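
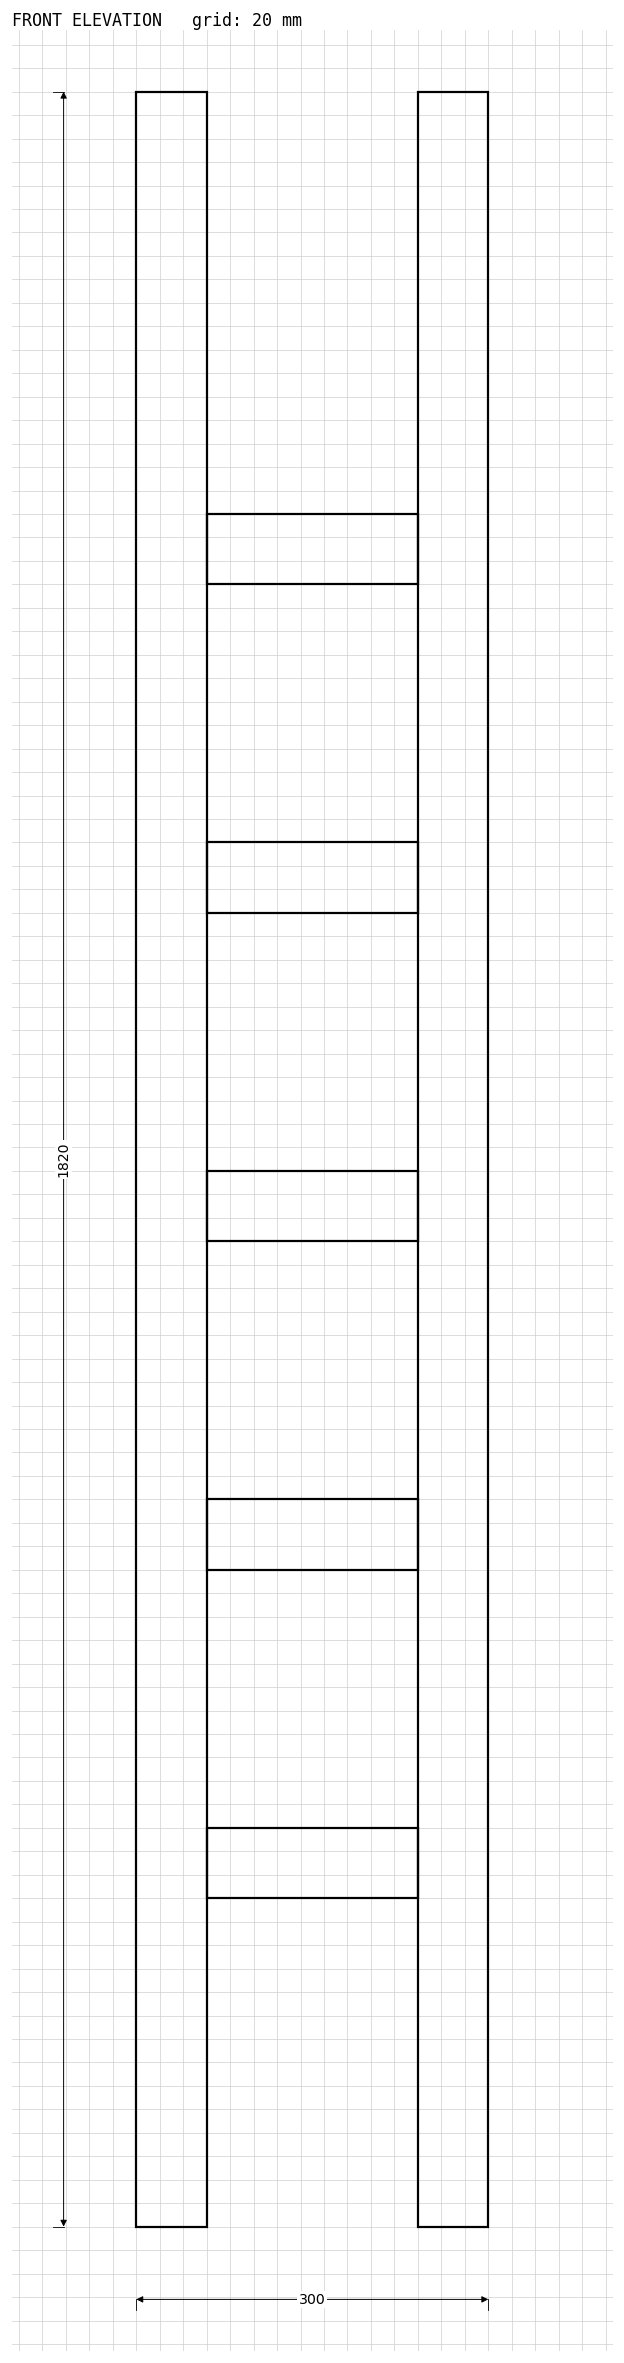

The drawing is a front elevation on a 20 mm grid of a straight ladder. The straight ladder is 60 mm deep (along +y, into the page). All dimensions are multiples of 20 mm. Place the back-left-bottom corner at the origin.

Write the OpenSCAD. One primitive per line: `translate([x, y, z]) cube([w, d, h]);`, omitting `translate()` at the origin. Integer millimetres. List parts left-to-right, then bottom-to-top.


cube([60, 60, 1820]);
translate([60, 0, 280]) cube([180, 60, 60]);
translate([60, 0, 560]) cube([180, 60, 60]);
translate([60, 0, 840]) cube([180, 60, 60]);
translate([60, 0, 1120]) cube([180, 60, 60]);
translate([60, 0, 1400]) cube([180, 60, 60]);
translate([240, 0, 0]) cube([60, 60, 1820]);


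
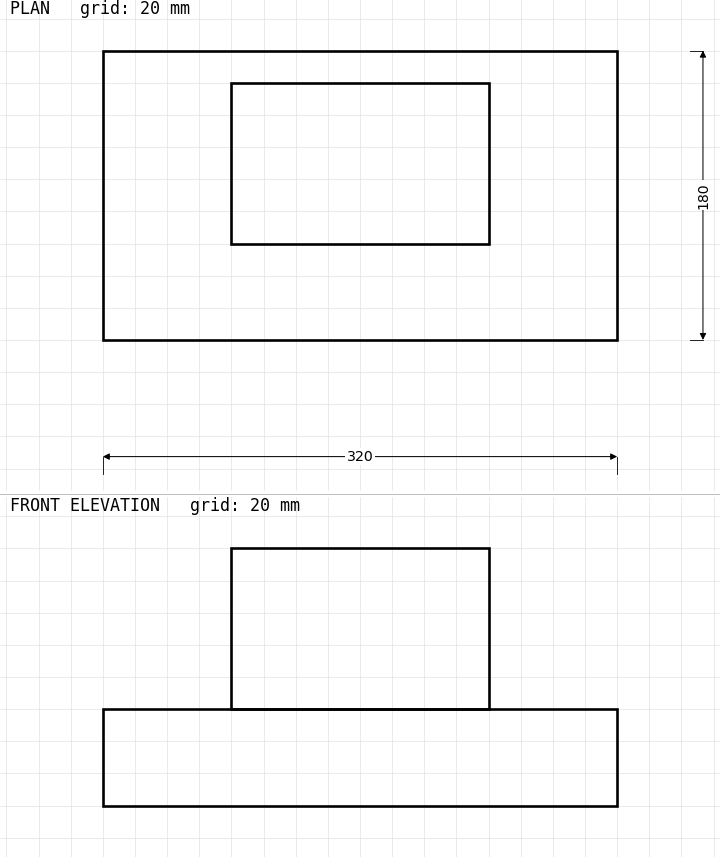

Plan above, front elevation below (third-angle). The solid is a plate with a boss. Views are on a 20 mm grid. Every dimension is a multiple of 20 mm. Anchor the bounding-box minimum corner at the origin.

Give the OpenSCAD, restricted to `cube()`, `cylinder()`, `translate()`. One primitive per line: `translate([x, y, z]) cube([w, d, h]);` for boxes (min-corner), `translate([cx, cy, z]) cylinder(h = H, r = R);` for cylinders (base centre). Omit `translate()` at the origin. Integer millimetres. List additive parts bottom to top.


cube([320, 180, 60]);
translate([80, 60, 60]) cube([160, 100, 100]);


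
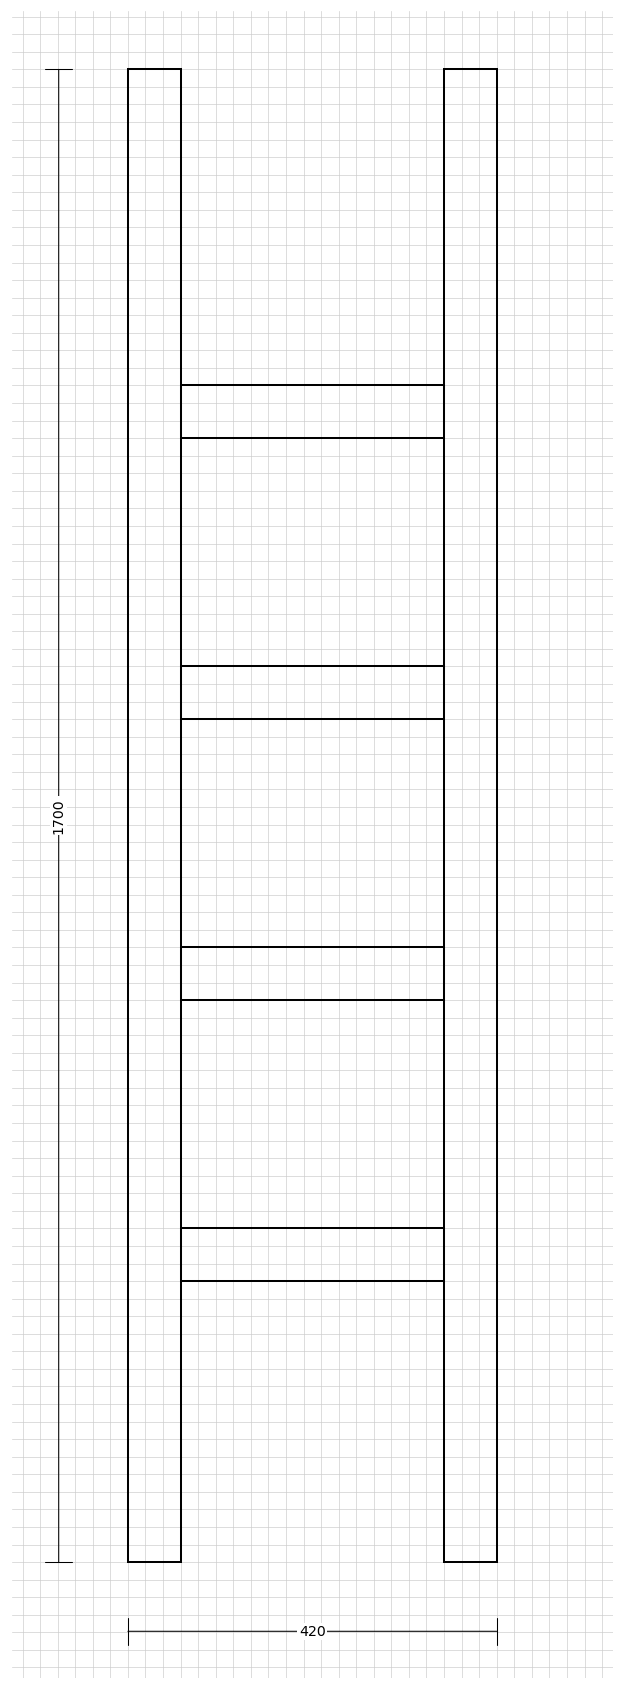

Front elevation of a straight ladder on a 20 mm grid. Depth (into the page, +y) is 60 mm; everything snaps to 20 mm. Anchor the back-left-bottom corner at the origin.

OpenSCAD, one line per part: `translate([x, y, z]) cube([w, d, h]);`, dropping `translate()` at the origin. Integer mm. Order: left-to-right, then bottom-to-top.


cube([60, 60, 1700]);
translate([60, 0, 320]) cube([300, 60, 60]);
translate([60, 0, 640]) cube([300, 60, 60]);
translate([60, 0, 960]) cube([300, 60, 60]);
translate([60, 0, 1280]) cube([300, 60, 60]);
translate([360, 0, 0]) cube([60, 60, 1700]);


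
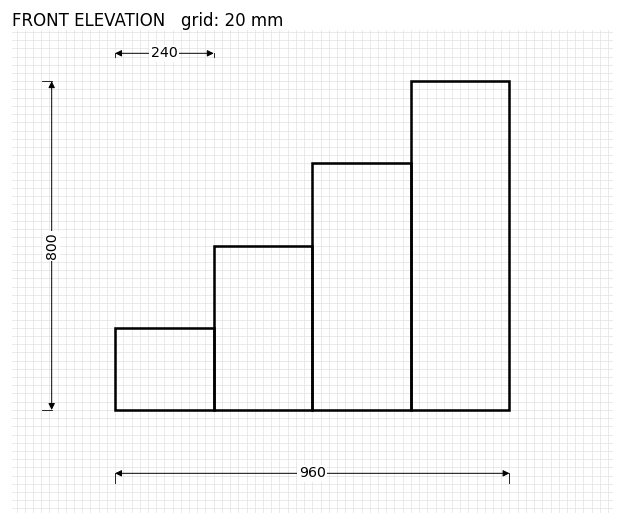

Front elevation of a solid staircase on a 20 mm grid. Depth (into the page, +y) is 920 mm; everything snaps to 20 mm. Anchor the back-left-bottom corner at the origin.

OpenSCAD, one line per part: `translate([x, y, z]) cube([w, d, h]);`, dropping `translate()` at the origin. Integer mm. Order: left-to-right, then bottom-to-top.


cube([240, 920, 200]);
translate([240, 0, 0]) cube([240, 920, 400]);
translate([480, 0, 0]) cube([240, 920, 600]);
translate([720, 0, 0]) cube([240, 920, 800]);


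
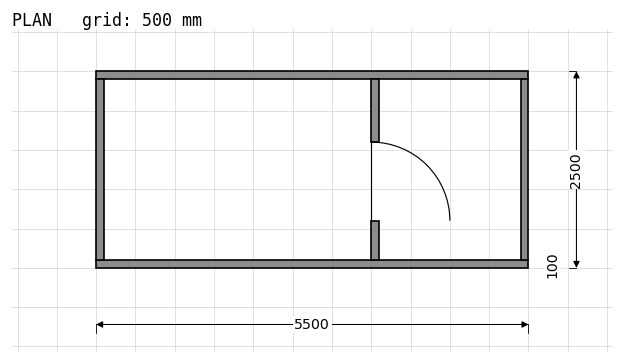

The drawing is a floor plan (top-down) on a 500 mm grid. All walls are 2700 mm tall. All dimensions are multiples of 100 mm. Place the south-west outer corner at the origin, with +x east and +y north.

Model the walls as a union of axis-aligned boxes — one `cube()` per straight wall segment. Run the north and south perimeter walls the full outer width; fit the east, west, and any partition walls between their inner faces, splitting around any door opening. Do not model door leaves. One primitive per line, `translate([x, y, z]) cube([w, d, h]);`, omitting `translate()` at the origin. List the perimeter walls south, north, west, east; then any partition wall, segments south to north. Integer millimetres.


cube([5500, 100, 2700]);
translate([0, 2400, 0]) cube([5500, 100, 2700]);
translate([0, 100, 0]) cube([100, 2300, 2700]);
translate([5400, 100, 0]) cube([100, 2300, 2700]);
translate([3500, 100, 0]) cube([100, 500, 2700]);
translate([3500, 1600, 0]) cube([100, 800, 2700]);


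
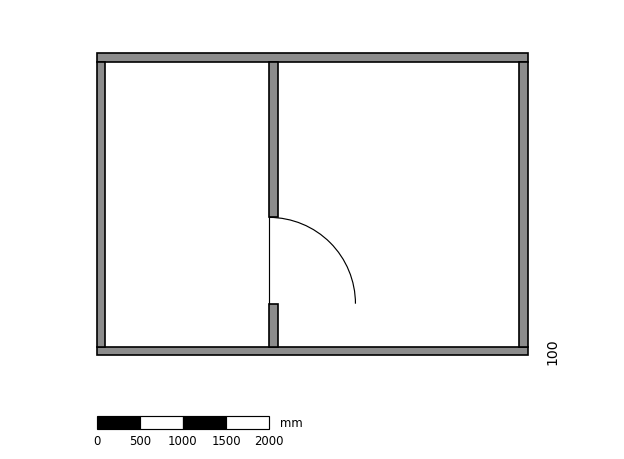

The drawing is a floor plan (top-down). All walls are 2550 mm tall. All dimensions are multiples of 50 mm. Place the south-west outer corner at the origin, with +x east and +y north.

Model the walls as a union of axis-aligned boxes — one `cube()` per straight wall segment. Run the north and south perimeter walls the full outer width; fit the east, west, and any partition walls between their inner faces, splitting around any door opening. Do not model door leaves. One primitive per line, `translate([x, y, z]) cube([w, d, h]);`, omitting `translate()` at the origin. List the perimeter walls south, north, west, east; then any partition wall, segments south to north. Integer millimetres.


cube([5000, 100, 2550]);
translate([0, 3400, 0]) cube([5000, 100, 2550]);
translate([0, 100, 0]) cube([100, 3300, 2550]);
translate([4900, 100, 0]) cube([100, 3300, 2550]);
translate([2000, 100, 0]) cube([100, 500, 2550]);
translate([2000, 1600, 0]) cube([100, 1800, 2550]);


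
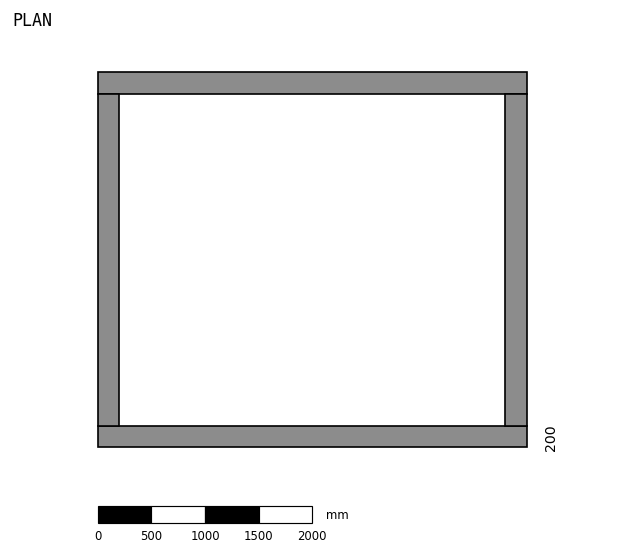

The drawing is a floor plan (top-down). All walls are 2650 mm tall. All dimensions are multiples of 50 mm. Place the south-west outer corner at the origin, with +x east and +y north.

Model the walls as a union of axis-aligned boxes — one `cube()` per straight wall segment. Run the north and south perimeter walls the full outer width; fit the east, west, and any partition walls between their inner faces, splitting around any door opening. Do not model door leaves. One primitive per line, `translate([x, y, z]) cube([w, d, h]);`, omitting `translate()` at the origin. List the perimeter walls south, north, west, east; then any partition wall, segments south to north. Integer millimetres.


cube([4000, 200, 2650]);
translate([0, 3300, 0]) cube([4000, 200, 2650]);
translate([0, 200, 0]) cube([200, 3100, 2650]);
translate([3800, 200, 0]) cube([200, 3100, 2650]);


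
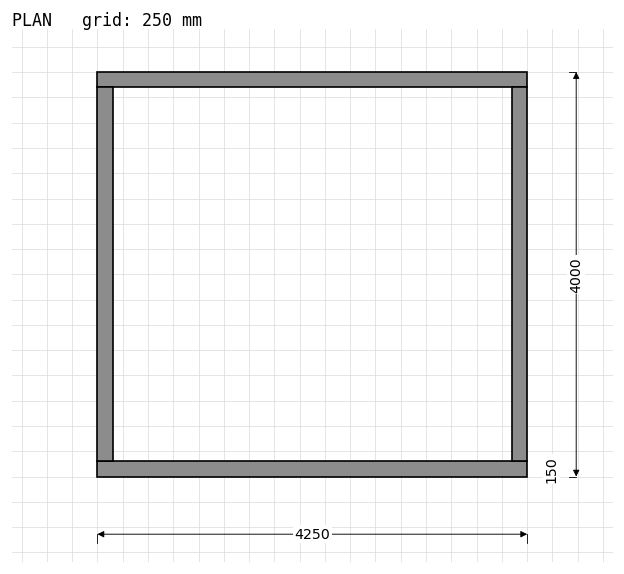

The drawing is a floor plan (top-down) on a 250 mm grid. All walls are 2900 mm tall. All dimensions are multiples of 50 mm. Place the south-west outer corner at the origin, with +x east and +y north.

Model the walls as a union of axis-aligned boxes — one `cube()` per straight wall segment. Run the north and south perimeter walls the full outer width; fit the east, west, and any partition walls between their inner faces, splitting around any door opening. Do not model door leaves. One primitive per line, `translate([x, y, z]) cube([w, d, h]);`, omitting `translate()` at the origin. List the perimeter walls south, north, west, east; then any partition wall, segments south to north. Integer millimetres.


cube([4250, 150, 2900]);
translate([0, 3850, 0]) cube([4250, 150, 2900]);
translate([0, 150, 0]) cube([150, 3700, 2900]);
translate([4100, 150, 0]) cube([150, 3700, 2900]);


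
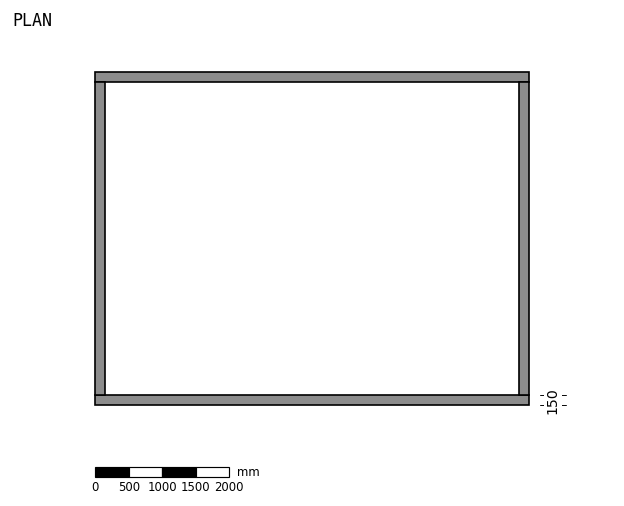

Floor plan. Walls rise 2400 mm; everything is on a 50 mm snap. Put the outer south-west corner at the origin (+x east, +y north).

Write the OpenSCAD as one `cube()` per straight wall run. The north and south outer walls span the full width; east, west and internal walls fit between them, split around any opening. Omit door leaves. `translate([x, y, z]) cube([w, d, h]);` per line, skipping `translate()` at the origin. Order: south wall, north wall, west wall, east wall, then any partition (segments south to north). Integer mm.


cube([6500, 150, 2400]);
translate([0, 4850, 0]) cube([6500, 150, 2400]);
translate([0, 150, 0]) cube([150, 4700, 2400]);
translate([6350, 150, 0]) cube([150, 4700, 2400]);


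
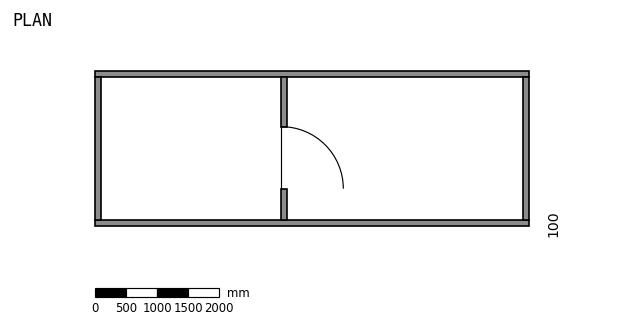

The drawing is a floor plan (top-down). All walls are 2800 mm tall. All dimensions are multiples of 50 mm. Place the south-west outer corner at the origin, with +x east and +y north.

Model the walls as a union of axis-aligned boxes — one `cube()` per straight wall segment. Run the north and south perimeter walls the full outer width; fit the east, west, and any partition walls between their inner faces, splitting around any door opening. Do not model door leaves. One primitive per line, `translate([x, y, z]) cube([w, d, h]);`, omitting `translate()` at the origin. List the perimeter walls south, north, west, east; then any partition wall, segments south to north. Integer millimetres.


cube([7000, 100, 2800]);
translate([0, 2400, 0]) cube([7000, 100, 2800]);
translate([0, 100, 0]) cube([100, 2300, 2800]);
translate([6900, 100, 0]) cube([100, 2300, 2800]);
translate([3000, 100, 0]) cube([100, 500, 2800]);
translate([3000, 1600, 0]) cube([100, 800, 2800]);


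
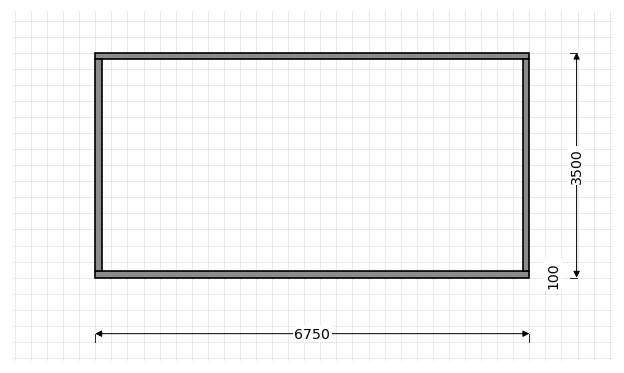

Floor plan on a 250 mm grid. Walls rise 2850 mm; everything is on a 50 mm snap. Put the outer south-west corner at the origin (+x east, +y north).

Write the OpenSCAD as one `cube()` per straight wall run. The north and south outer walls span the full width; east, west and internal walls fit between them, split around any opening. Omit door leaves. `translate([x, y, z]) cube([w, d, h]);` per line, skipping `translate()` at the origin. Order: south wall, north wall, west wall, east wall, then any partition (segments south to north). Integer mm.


cube([6750, 100, 2850]);
translate([0, 3400, 0]) cube([6750, 100, 2850]);
translate([0, 100, 0]) cube([100, 3300, 2850]);
translate([6650, 100, 0]) cube([100, 3300, 2850]);


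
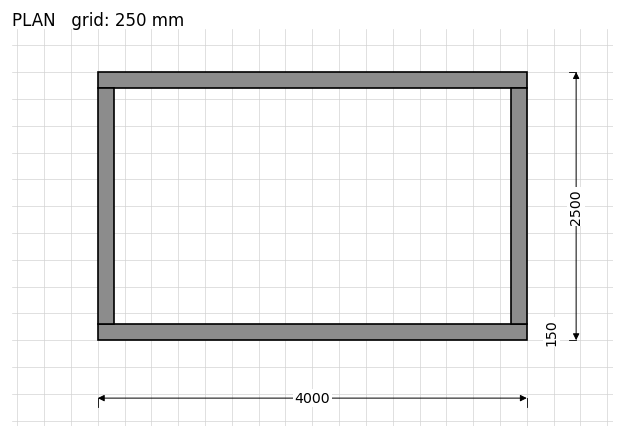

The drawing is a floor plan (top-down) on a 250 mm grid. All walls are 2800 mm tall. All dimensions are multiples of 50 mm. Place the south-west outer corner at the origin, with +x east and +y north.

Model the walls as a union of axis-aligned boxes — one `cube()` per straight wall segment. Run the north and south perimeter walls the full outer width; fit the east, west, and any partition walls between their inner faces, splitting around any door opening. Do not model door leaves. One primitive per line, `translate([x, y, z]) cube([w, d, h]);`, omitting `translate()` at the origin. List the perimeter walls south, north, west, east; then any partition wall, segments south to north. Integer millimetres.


cube([4000, 150, 2800]);
translate([0, 2350, 0]) cube([4000, 150, 2800]);
translate([0, 150, 0]) cube([150, 2200, 2800]);
translate([3850, 150, 0]) cube([150, 2200, 2800]);


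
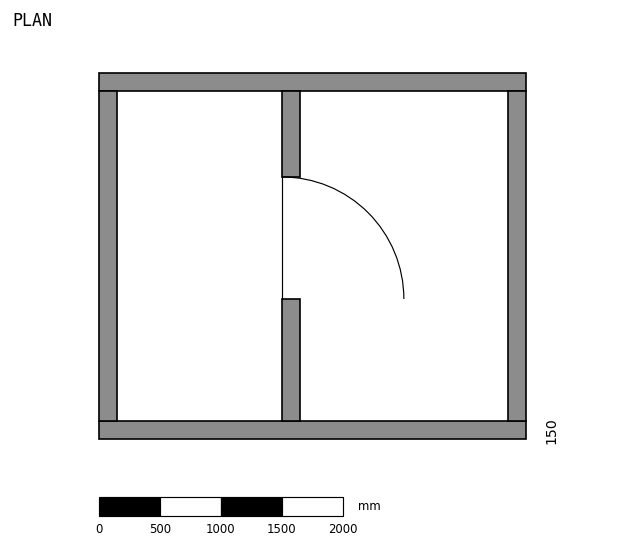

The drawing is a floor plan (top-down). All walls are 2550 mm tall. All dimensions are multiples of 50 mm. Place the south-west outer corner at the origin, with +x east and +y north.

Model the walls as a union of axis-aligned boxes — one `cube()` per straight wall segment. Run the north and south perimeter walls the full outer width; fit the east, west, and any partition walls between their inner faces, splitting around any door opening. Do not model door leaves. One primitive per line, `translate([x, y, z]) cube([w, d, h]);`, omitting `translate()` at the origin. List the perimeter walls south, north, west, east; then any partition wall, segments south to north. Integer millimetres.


cube([3500, 150, 2550]);
translate([0, 2850, 0]) cube([3500, 150, 2550]);
translate([0, 150, 0]) cube([150, 2700, 2550]);
translate([3350, 150, 0]) cube([150, 2700, 2550]);
translate([1500, 150, 0]) cube([150, 1000, 2550]);
translate([1500, 2150, 0]) cube([150, 700, 2550]);


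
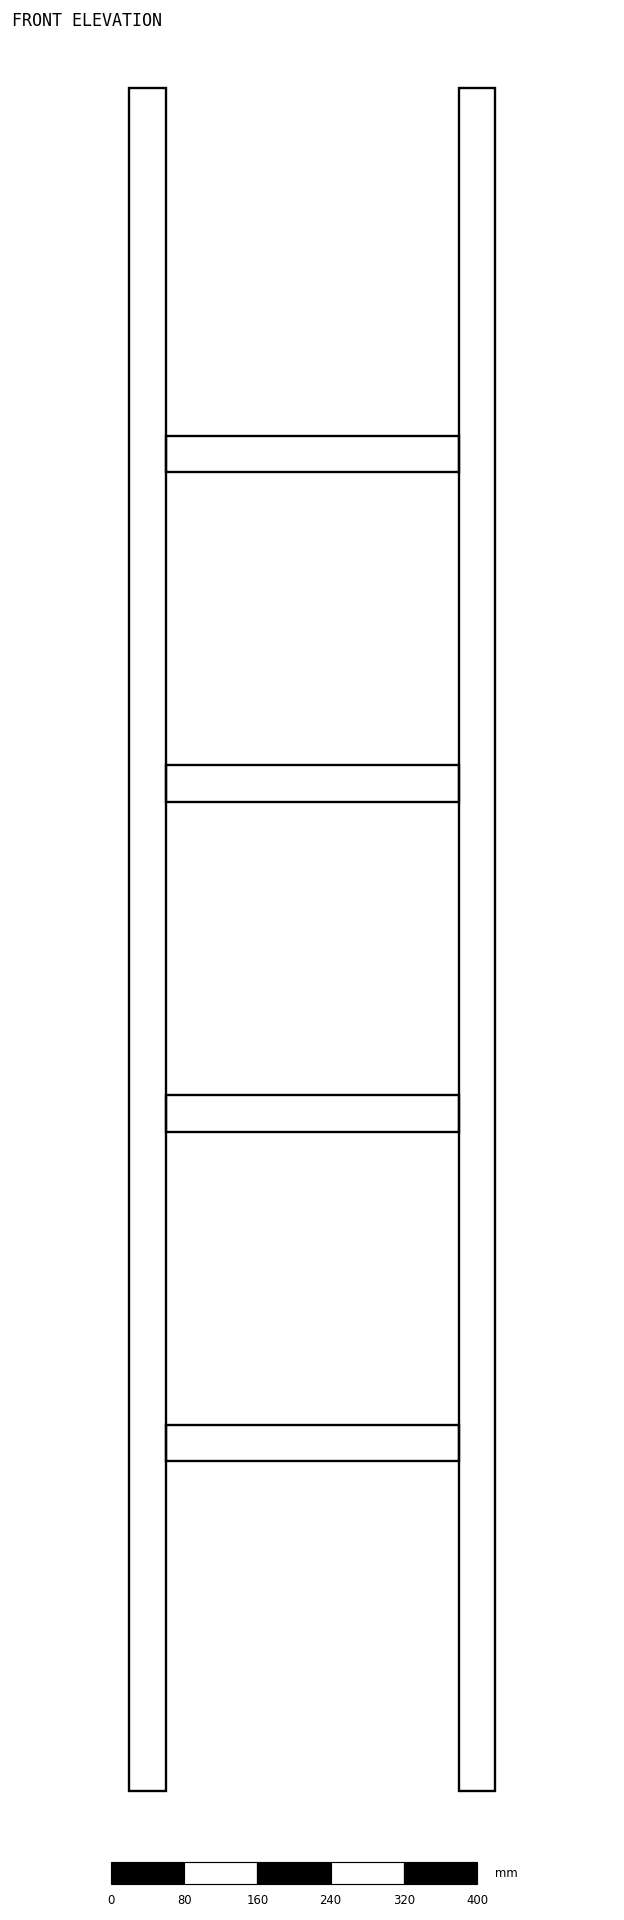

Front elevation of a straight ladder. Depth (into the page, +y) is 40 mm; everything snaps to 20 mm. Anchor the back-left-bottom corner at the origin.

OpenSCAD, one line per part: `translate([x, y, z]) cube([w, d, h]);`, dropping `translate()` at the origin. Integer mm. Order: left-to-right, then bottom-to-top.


cube([40, 40, 1860]);
translate([40, 0, 360]) cube([320, 40, 40]);
translate([40, 0, 720]) cube([320, 40, 40]);
translate([40, 0, 1080]) cube([320, 40, 40]);
translate([40, 0, 1440]) cube([320, 40, 40]);
translate([360, 0, 0]) cube([40, 40, 1860]);


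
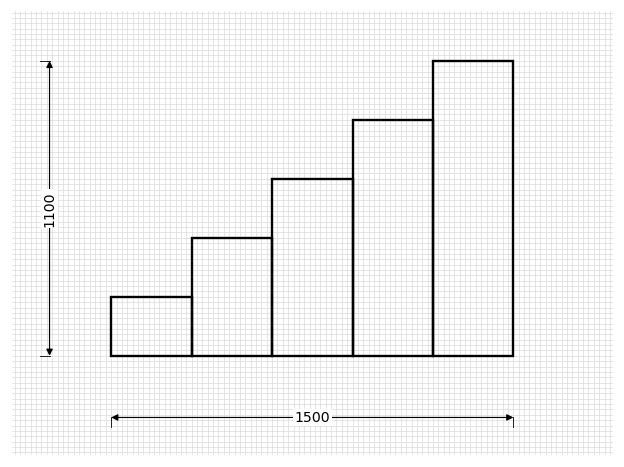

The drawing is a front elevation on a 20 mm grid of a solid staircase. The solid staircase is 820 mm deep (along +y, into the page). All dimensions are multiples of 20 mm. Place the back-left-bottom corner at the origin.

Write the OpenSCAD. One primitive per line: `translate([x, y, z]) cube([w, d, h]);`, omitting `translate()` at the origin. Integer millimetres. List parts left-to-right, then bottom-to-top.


cube([300, 820, 220]);
translate([300, 0, 0]) cube([300, 820, 440]);
translate([600, 0, 0]) cube([300, 820, 660]);
translate([900, 0, 0]) cube([300, 820, 880]);
translate([1200, 0, 0]) cube([300, 820, 1100]);


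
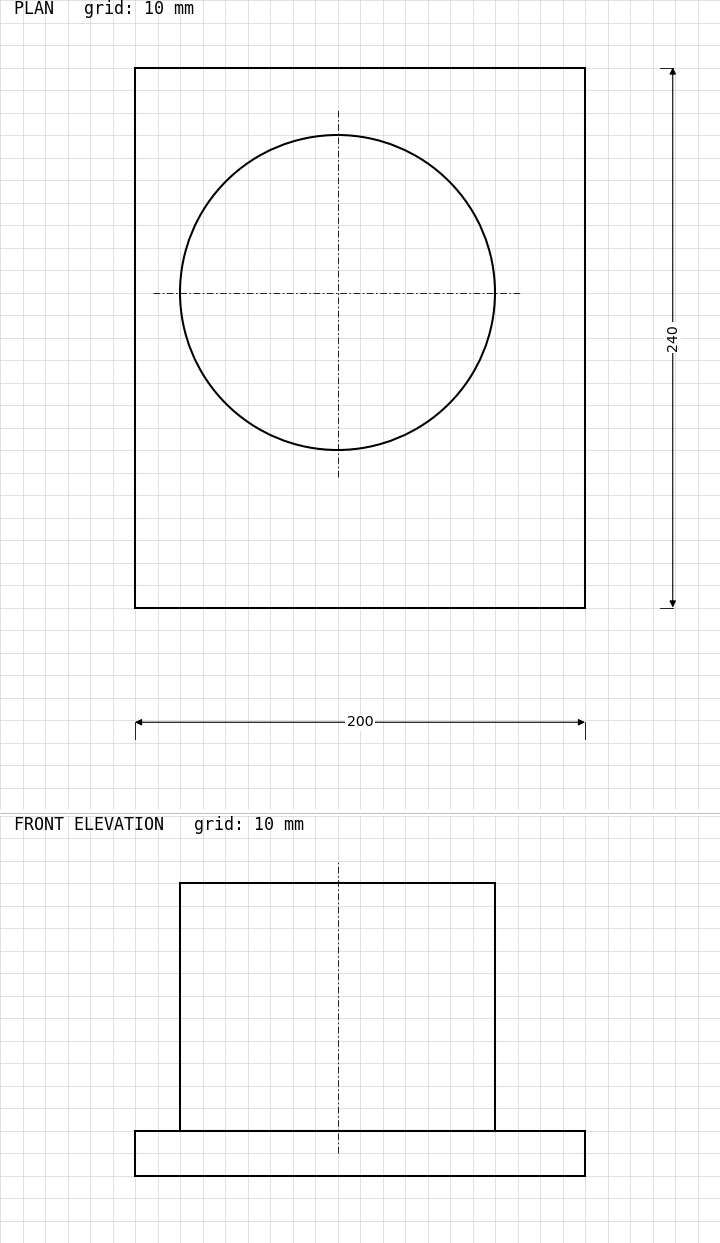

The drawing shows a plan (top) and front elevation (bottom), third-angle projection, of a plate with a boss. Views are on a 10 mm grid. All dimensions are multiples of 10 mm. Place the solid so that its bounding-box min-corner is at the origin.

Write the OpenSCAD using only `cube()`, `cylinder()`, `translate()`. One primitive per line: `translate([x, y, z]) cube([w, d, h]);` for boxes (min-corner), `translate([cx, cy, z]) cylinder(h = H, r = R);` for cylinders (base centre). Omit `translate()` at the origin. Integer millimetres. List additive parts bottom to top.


cube([200, 240, 20]);
translate([90, 140, 20]) cylinder(h = 110, r = 70);


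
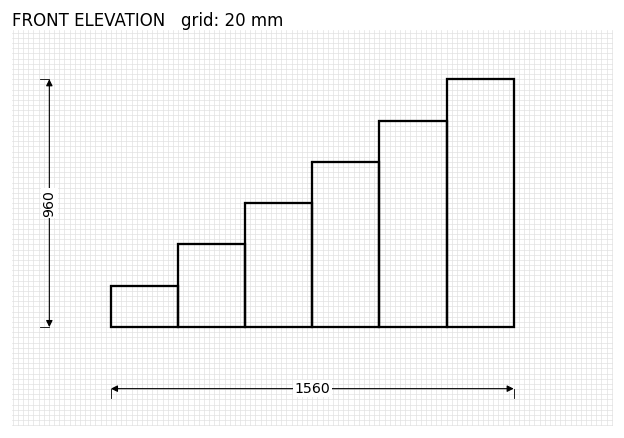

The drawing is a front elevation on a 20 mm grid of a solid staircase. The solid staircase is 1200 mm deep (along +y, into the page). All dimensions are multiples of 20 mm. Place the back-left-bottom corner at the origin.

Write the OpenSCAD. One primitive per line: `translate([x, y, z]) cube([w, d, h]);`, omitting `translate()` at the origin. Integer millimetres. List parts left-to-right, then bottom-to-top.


cube([260, 1200, 160]);
translate([260, 0, 0]) cube([260, 1200, 320]);
translate([520, 0, 0]) cube([260, 1200, 480]);
translate([780, 0, 0]) cube([260, 1200, 640]);
translate([1040, 0, 0]) cube([260, 1200, 800]);
translate([1300, 0, 0]) cube([260, 1200, 960]);


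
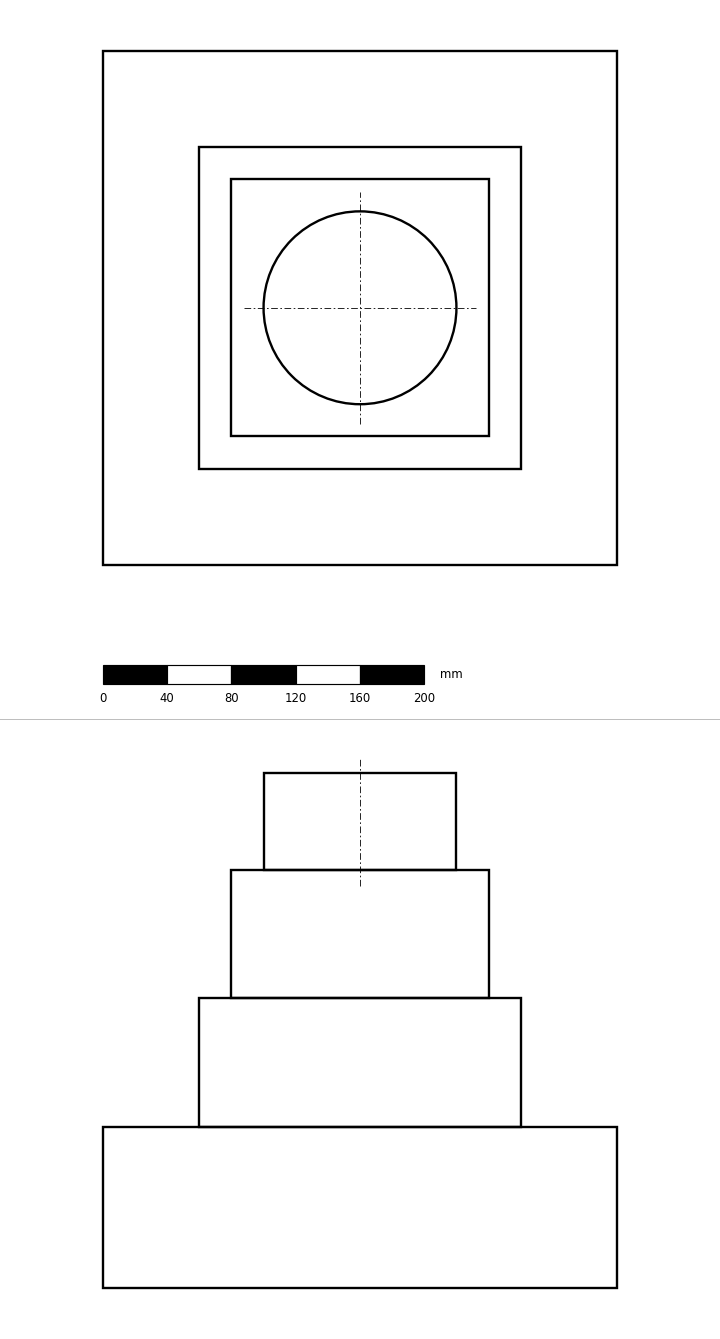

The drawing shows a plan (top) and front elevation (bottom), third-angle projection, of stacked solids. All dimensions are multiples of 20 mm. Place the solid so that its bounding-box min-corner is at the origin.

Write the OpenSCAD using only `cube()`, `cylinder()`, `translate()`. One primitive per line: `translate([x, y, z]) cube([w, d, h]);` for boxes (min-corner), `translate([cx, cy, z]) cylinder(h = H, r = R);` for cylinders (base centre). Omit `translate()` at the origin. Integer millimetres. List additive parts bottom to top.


cube([320, 320, 100]);
translate([60, 60, 100]) cube([200, 200, 80]);
translate([80, 80, 180]) cube([160, 160, 80]);
translate([160, 160, 260]) cylinder(h = 60, r = 60);


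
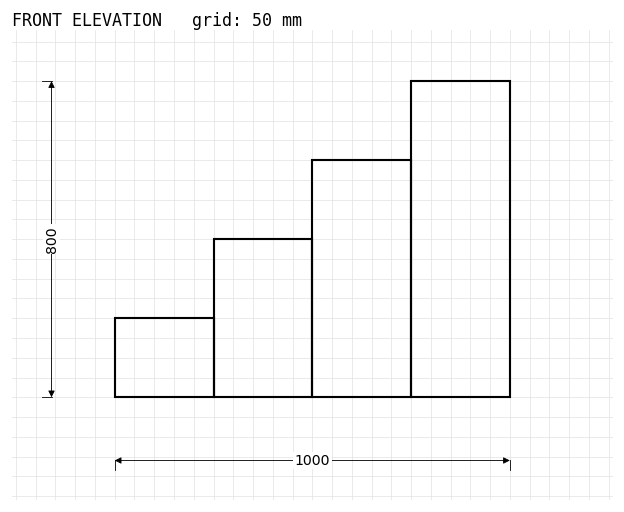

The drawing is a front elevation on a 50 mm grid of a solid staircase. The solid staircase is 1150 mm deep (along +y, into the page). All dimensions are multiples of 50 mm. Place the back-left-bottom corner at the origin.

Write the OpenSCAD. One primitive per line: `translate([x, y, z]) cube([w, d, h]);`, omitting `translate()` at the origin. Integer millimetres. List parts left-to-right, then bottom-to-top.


cube([250, 1150, 200]);
translate([250, 0, 0]) cube([250, 1150, 400]);
translate([500, 0, 0]) cube([250, 1150, 600]);
translate([750, 0, 0]) cube([250, 1150, 800]);


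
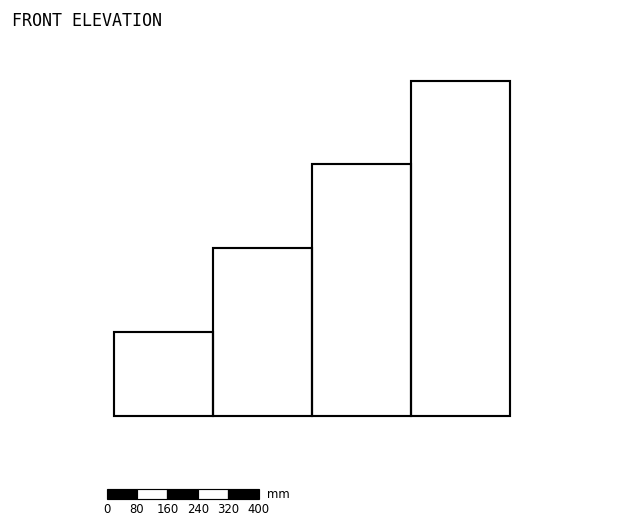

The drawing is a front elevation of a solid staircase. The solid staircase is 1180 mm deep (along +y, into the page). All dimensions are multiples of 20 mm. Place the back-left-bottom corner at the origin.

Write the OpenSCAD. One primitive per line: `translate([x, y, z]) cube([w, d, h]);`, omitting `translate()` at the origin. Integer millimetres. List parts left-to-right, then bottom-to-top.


cube([260, 1180, 220]);
translate([260, 0, 0]) cube([260, 1180, 440]);
translate([520, 0, 0]) cube([260, 1180, 660]);
translate([780, 0, 0]) cube([260, 1180, 880]);


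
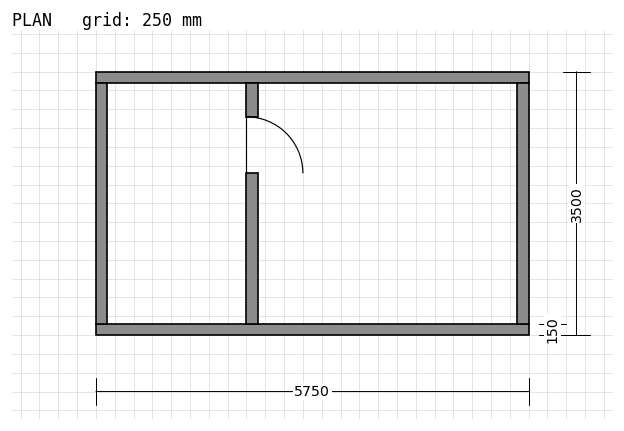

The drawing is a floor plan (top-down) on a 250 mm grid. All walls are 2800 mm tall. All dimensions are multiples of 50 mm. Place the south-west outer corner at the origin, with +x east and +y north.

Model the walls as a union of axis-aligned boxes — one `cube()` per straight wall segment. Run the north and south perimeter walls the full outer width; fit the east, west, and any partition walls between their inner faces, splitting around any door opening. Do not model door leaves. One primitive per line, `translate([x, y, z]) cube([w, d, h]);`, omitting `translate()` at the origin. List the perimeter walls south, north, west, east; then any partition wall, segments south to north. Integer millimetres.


cube([5750, 150, 2800]);
translate([0, 3350, 0]) cube([5750, 150, 2800]);
translate([0, 150, 0]) cube([150, 3200, 2800]);
translate([5600, 150, 0]) cube([150, 3200, 2800]);
translate([2000, 150, 0]) cube([150, 2000, 2800]);
translate([2000, 2900, 0]) cube([150, 450, 2800]);


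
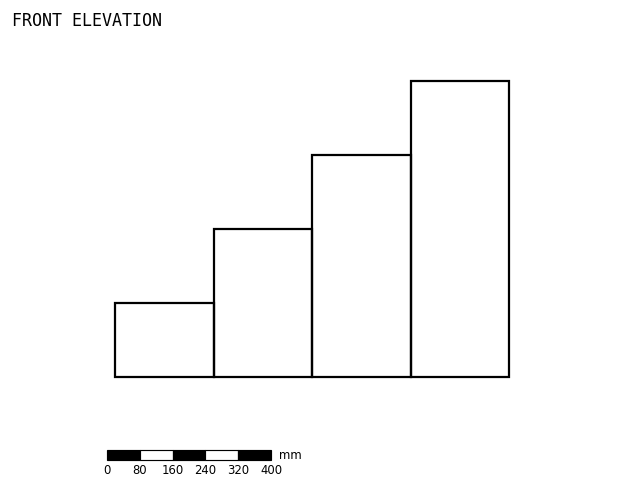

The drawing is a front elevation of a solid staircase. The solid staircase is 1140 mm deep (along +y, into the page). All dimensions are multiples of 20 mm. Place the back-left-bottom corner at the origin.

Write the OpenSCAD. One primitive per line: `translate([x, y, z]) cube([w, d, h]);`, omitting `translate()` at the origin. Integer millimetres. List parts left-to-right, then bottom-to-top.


cube([240, 1140, 180]);
translate([240, 0, 0]) cube([240, 1140, 360]);
translate([480, 0, 0]) cube([240, 1140, 540]);
translate([720, 0, 0]) cube([240, 1140, 720]);


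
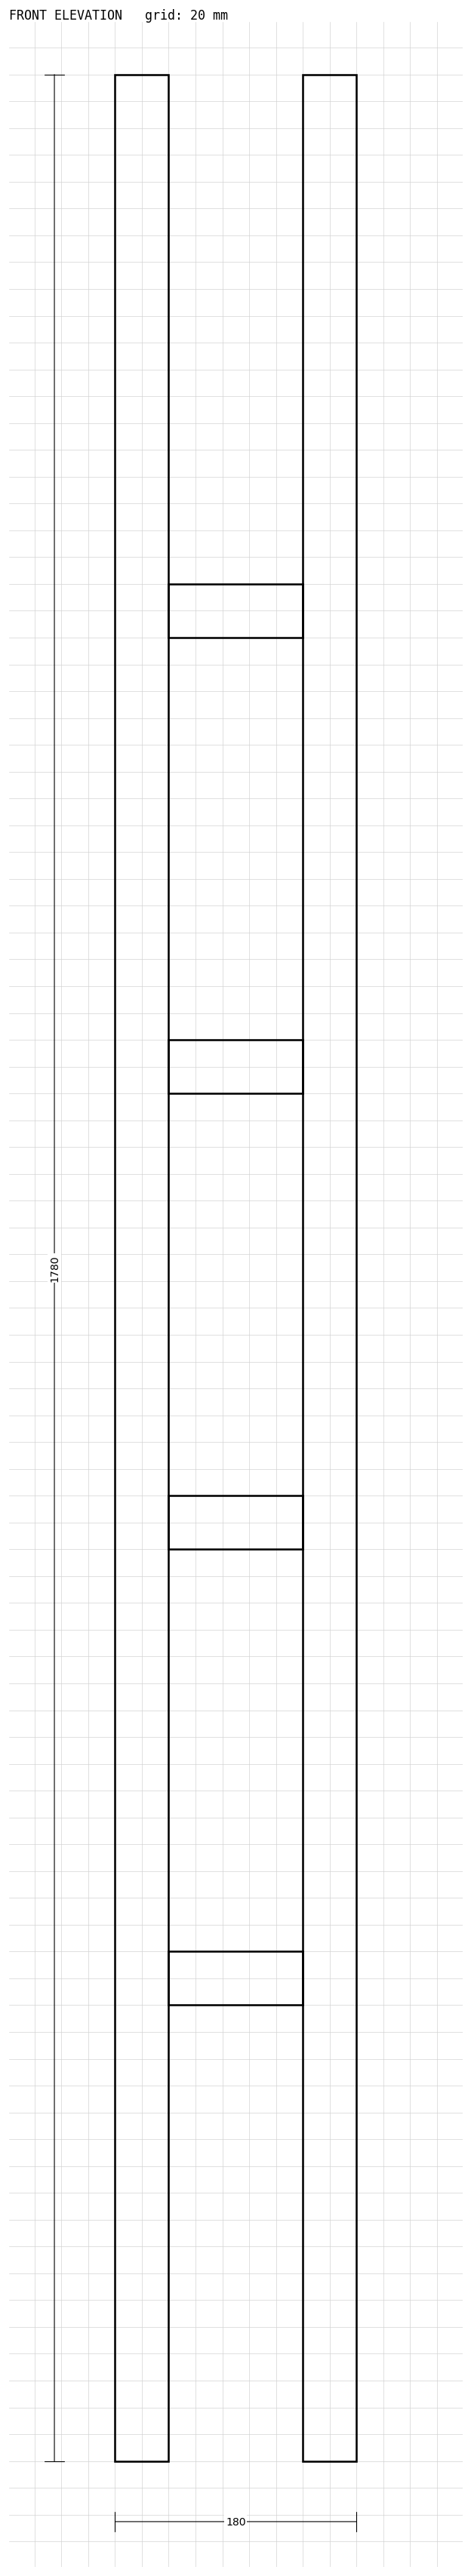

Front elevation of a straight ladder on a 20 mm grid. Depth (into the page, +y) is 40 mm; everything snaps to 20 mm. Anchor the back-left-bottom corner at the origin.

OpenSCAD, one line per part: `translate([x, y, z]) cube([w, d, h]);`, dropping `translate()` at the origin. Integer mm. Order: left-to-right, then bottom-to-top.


cube([40, 40, 1780]);
translate([40, 0, 340]) cube([100, 40, 40]);
translate([40, 0, 680]) cube([100, 40, 40]);
translate([40, 0, 1020]) cube([100, 40, 40]);
translate([40, 0, 1360]) cube([100, 40, 40]);
translate([140, 0, 0]) cube([40, 40, 1780]);


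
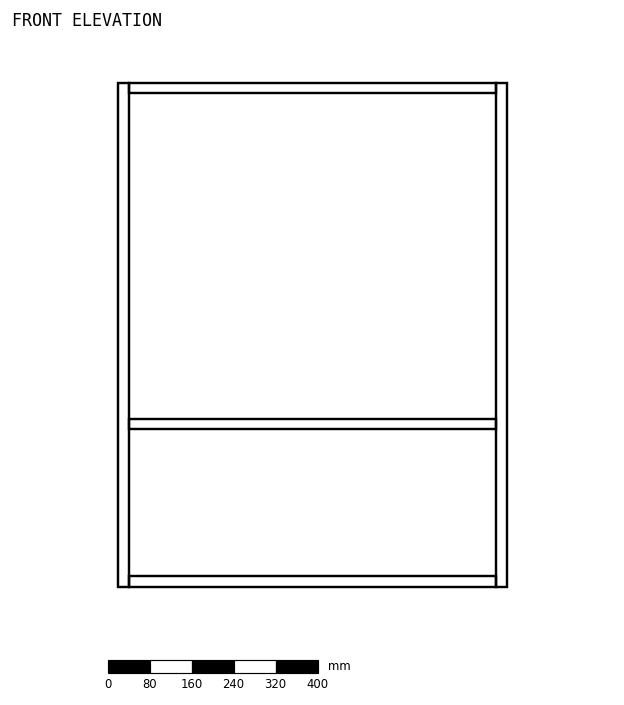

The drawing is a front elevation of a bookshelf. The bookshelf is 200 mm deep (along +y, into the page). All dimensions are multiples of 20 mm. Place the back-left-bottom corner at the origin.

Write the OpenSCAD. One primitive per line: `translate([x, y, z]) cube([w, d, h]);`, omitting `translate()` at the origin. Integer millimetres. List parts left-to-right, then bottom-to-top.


cube([20, 200, 960]);
translate([20, 0, 0]) cube([700, 200, 20]);
translate([20, 0, 300]) cube([700, 200, 20]);
translate([20, 0, 940]) cube([700, 200, 20]);
translate([720, 0, 0]) cube([20, 200, 960]);


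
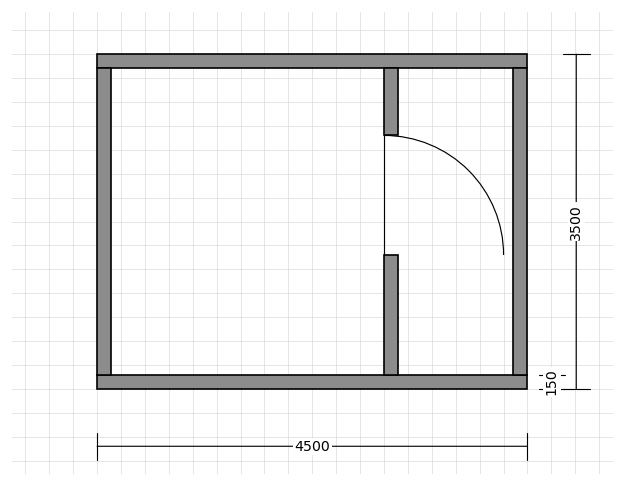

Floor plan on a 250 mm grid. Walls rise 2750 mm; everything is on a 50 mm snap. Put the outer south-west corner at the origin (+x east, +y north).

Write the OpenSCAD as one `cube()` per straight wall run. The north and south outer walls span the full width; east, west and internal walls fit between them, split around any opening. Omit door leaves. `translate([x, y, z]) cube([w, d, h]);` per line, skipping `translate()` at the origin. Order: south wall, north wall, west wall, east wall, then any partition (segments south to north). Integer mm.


cube([4500, 150, 2750]);
translate([0, 3350, 0]) cube([4500, 150, 2750]);
translate([0, 150, 0]) cube([150, 3200, 2750]);
translate([4350, 150, 0]) cube([150, 3200, 2750]);
translate([3000, 150, 0]) cube([150, 1250, 2750]);
translate([3000, 2650, 0]) cube([150, 700, 2750]);


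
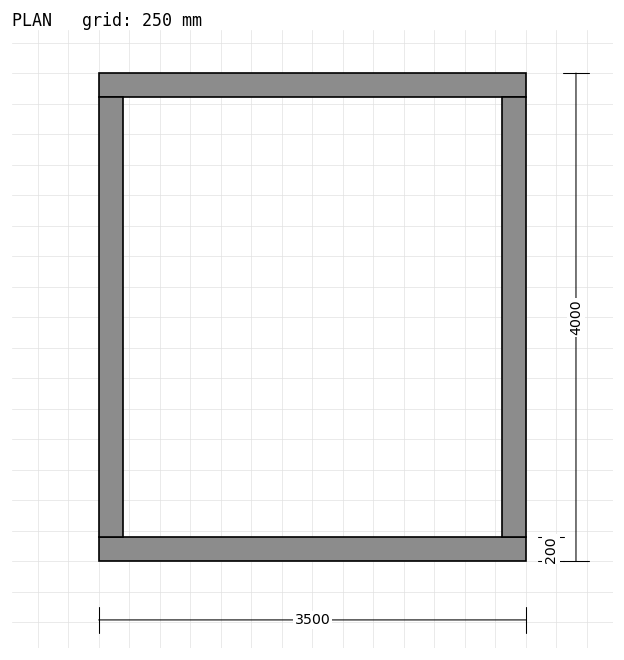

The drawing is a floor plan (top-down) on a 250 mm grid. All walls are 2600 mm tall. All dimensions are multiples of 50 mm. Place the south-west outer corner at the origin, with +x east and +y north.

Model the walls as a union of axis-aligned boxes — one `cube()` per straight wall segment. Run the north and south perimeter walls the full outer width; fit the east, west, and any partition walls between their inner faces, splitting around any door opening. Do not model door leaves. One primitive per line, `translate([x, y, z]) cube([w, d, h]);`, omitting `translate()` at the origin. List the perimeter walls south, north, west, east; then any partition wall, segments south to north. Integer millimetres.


cube([3500, 200, 2600]);
translate([0, 3800, 0]) cube([3500, 200, 2600]);
translate([0, 200, 0]) cube([200, 3600, 2600]);
translate([3300, 200, 0]) cube([200, 3600, 2600]);


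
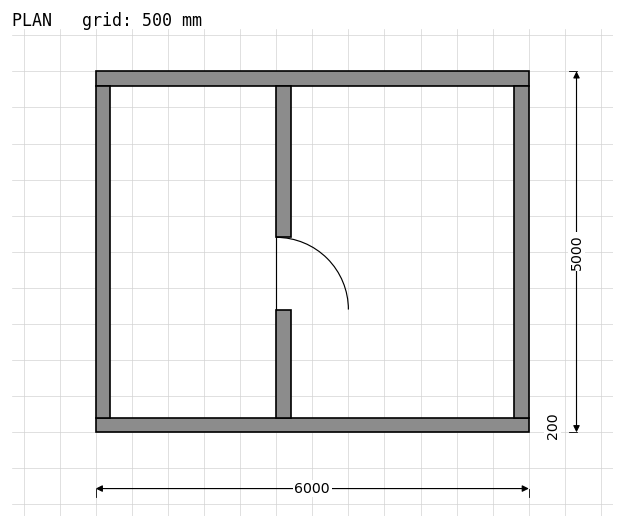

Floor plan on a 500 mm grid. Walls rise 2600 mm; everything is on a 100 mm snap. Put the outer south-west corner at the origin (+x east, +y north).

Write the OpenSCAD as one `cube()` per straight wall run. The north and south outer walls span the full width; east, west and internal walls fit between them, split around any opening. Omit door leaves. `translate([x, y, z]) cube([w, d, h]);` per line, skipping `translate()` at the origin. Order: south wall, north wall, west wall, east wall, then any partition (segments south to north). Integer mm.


cube([6000, 200, 2600]);
translate([0, 4800, 0]) cube([6000, 200, 2600]);
translate([0, 200, 0]) cube([200, 4600, 2600]);
translate([5800, 200, 0]) cube([200, 4600, 2600]);
translate([2500, 200, 0]) cube([200, 1500, 2600]);
translate([2500, 2700, 0]) cube([200, 2100, 2600]);


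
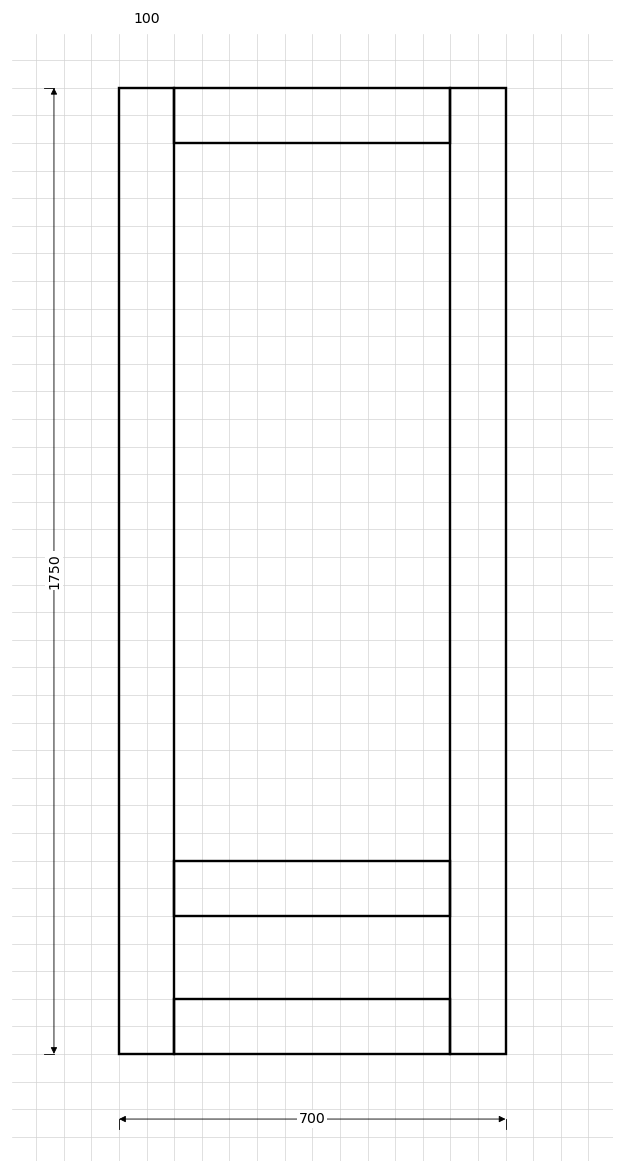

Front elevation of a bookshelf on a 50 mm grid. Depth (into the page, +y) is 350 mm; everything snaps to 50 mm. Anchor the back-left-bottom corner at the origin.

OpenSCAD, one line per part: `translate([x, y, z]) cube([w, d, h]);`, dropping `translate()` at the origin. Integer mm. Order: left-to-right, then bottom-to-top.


cube([100, 350, 1750]);
translate([100, 0, 0]) cube([500, 350, 100]);
translate([100, 0, 250]) cube([500, 350, 100]);
translate([100, 0, 1650]) cube([500, 350, 100]);
translate([600, 0, 0]) cube([100, 350, 1750]);


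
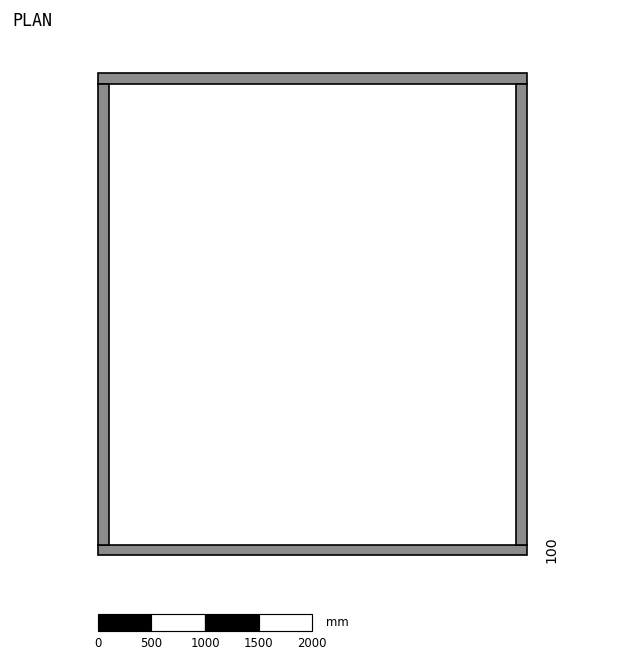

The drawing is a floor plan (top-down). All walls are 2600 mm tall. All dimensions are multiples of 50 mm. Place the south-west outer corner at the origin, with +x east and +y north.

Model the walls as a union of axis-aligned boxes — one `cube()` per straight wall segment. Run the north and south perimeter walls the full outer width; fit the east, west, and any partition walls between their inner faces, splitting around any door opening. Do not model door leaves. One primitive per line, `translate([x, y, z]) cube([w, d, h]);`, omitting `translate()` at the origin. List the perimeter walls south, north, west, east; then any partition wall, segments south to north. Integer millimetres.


cube([4000, 100, 2600]);
translate([0, 4400, 0]) cube([4000, 100, 2600]);
translate([0, 100, 0]) cube([100, 4300, 2600]);
translate([3900, 100, 0]) cube([100, 4300, 2600]);


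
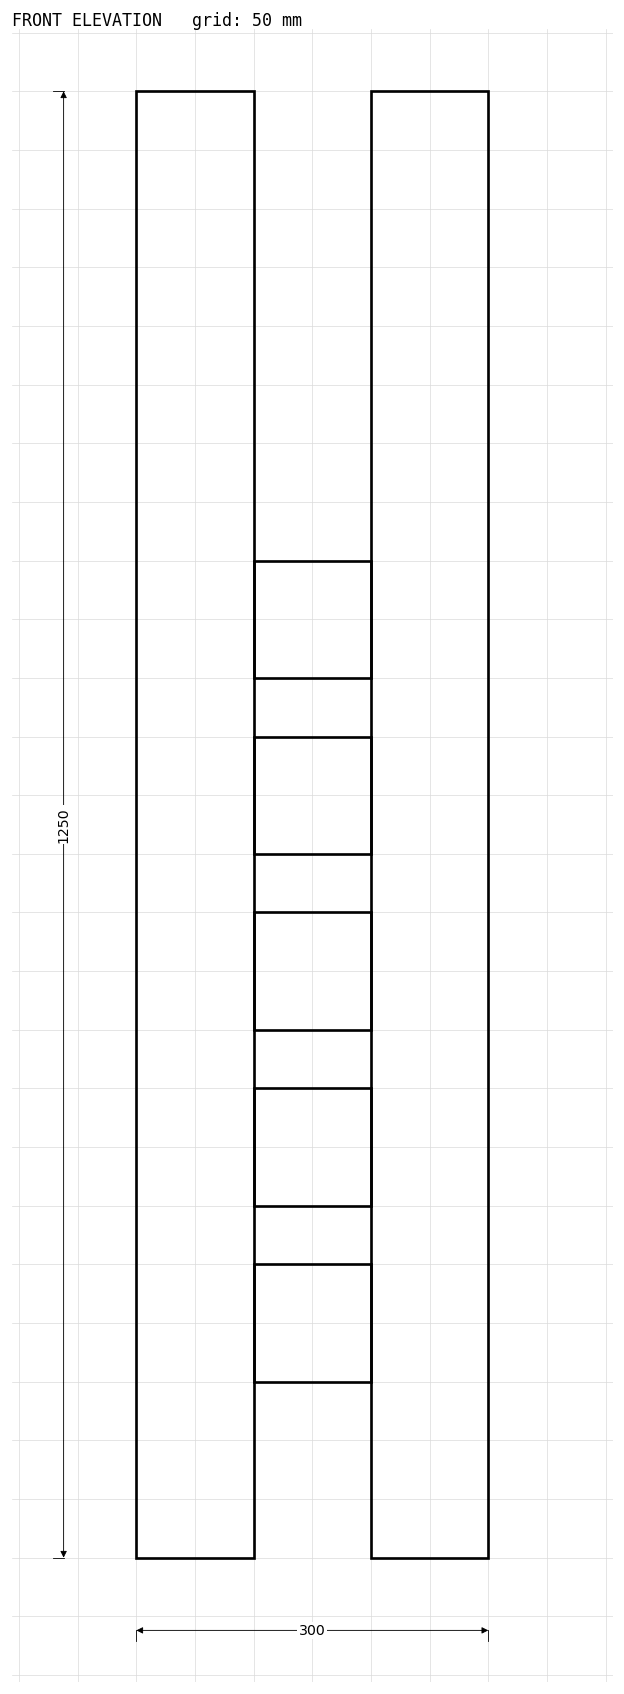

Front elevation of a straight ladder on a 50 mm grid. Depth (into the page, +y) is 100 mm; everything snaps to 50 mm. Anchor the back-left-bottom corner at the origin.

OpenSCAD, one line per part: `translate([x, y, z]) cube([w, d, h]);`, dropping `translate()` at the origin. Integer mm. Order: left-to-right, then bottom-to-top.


cube([100, 100, 1250]);
translate([100, 0, 150]) cube([100, 100, 100]);
translate([100, 0, 300]) cube([100, 100, 100]);
translate([100, 0, 450]) cube([100, 100, 100]);
translate([100, 0, 600]) cube([100, 100, 100]);
translate([100, 0, 750]) cube([100, 100, 100]);
translate([200, 0, 0]) cube([100, 100, 1250]);


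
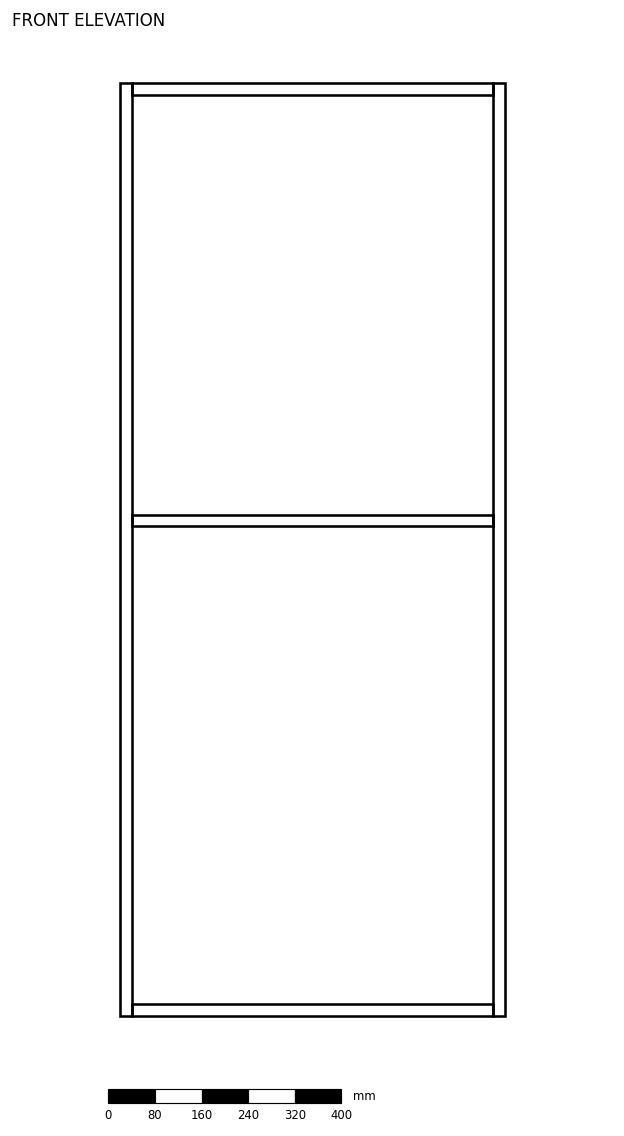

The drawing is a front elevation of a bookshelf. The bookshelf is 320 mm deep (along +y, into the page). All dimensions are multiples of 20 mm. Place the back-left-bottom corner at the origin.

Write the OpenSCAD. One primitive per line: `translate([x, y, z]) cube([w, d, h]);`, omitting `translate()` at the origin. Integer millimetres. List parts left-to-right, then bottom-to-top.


cube([20, 320, 1600]);
translate([20, 0, 0]) cube([620, 320, 20]);
translate([20, 0, 840]) cube([620, 320, 20]);
translate([20, 0, 1580]) cube([620, 320, 20]);
translate([640, 0, 0]) cube([20, 320, 1600]);


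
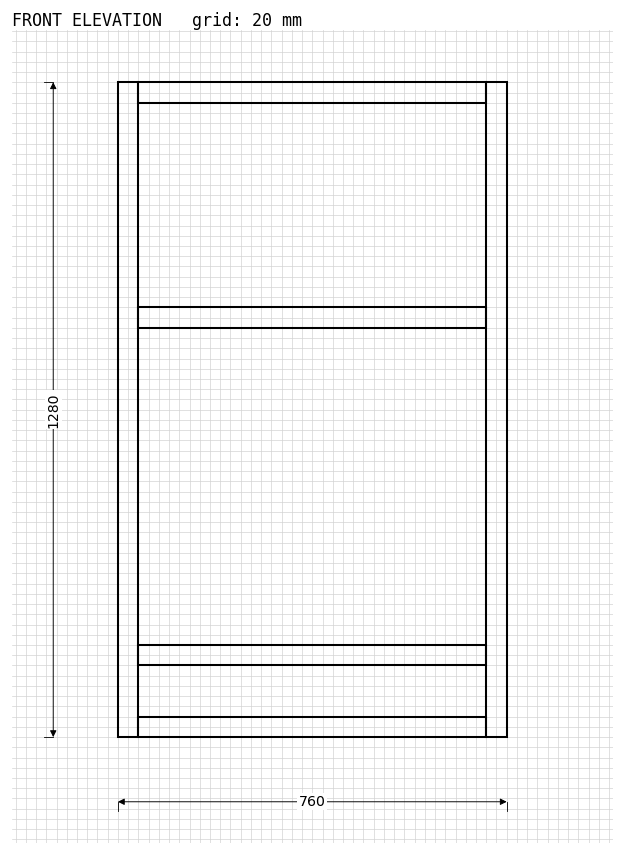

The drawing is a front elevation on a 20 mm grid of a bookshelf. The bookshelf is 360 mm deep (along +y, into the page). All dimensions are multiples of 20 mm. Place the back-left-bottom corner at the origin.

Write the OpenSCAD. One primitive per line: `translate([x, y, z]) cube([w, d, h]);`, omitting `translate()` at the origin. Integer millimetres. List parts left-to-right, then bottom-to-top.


cube([40, 360, 1280]);
translate([40, 0, 0]) cube([680, 360, 40]);
translate([40, 0, 140]) cube([680, 360, 40]);
translate([40, 0, 800]) cube([680, 360, 40]);
translate([40, 0, 1240]) cube([680, 360, 40]);
translate([720, 0, 0]) cube([40, 360, 1280]);


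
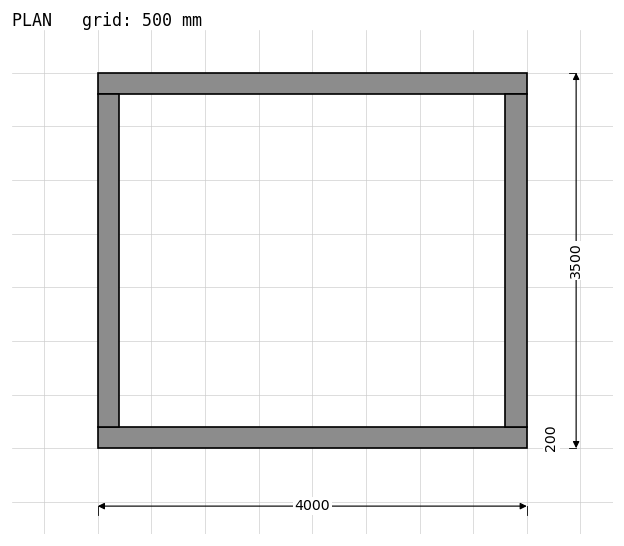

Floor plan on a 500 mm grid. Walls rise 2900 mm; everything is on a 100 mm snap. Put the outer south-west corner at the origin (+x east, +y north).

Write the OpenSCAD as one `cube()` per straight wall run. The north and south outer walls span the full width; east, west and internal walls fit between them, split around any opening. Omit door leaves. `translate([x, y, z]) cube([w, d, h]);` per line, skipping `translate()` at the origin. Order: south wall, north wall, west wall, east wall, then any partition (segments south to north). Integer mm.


cube([4000, 200, 2900]);
translate([0, 3300, 0]) cube([4000, 200, 2900]);
translate([0, 200, 0]) cube([200, 3100, 2900]);
translate([3800, 200, 0]) cube([200, 3100, 2900]);


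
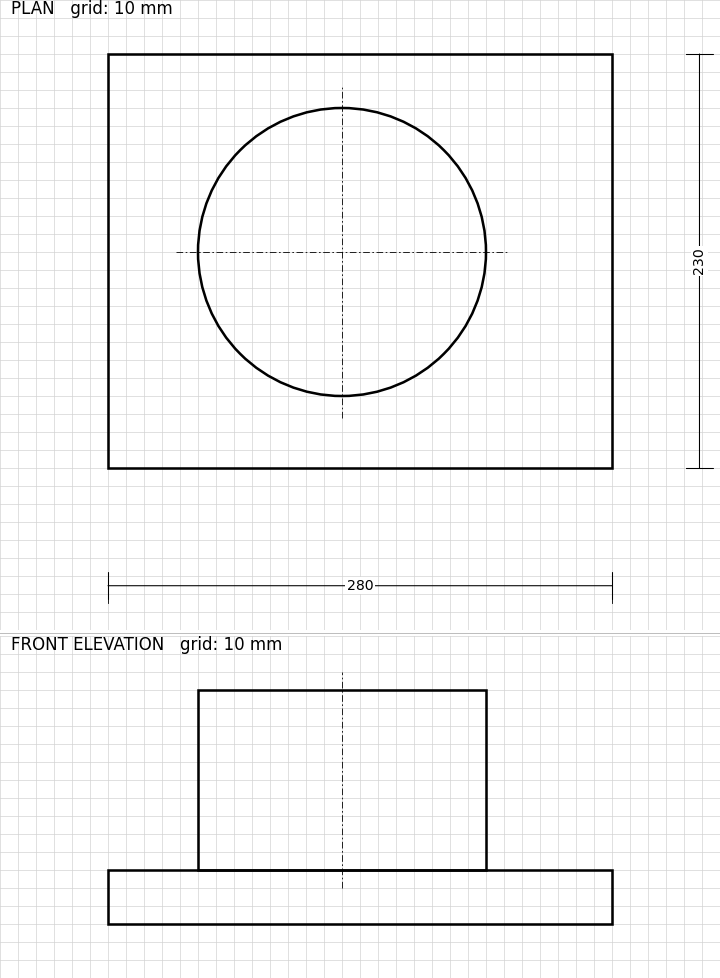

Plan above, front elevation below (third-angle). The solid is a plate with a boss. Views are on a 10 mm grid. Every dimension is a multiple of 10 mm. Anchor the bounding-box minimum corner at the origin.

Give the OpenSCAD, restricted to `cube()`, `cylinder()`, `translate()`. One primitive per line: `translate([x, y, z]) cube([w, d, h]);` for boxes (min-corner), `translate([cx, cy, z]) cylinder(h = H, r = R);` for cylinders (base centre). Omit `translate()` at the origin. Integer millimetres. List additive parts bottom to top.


cube([280, 230, 30]);
translate([130, 120, 30]) cylinder(h = 100, r = 80);


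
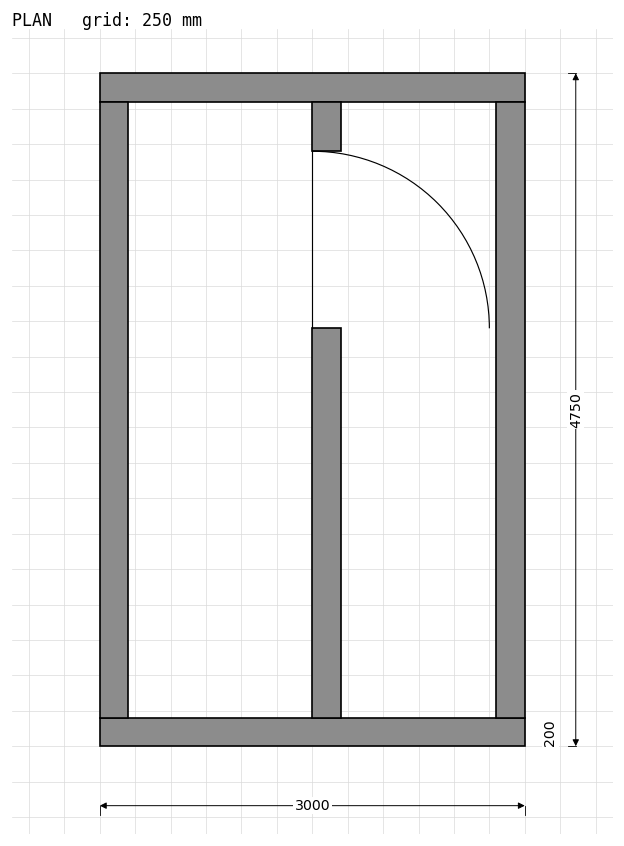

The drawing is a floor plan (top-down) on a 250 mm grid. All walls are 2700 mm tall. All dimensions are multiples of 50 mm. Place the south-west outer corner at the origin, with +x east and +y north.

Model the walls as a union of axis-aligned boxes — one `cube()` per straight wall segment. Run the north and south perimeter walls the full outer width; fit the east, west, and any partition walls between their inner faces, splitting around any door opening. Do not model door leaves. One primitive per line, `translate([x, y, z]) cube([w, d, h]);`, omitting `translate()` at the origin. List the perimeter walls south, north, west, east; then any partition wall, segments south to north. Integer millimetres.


cube([3000, 200, 2700]);
translate([0, 4550, 0]) cube([3000, 200, 2700]);
translate([0, 200, 0]) cube([200, 4350, 2700]);
translate([2800, 200, 0]) cube([200, 4350, 2700]);
translate([1500, 200, 0]) cube([200, 2750, 2700]);
translate([1500, 4200, 0]) cube([200, 350, 2700]);


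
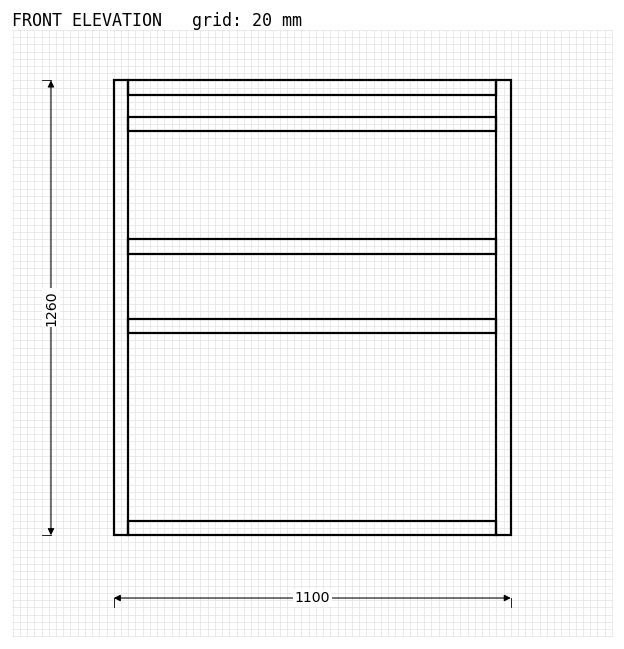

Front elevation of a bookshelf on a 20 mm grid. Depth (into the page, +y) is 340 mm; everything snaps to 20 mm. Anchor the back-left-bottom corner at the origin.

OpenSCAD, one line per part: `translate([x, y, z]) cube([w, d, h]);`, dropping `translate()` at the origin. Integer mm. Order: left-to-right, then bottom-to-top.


cube([40, 340, 1260]);
translate([40, 0, 0]) cube([1020, 340, 40]);
translate([40, 0, 560]) cube([1020, 340, 40]);
translate([40, 0, 780]) cube([1020, 340, 40]);
translate([40, 0, 1120]) cube([1020, 340, 40]);
translate([40, 0, 1220]) cube([1020, 340, 40]);
translate([1060, 0, 0]) cube([40, 340, 1260]);


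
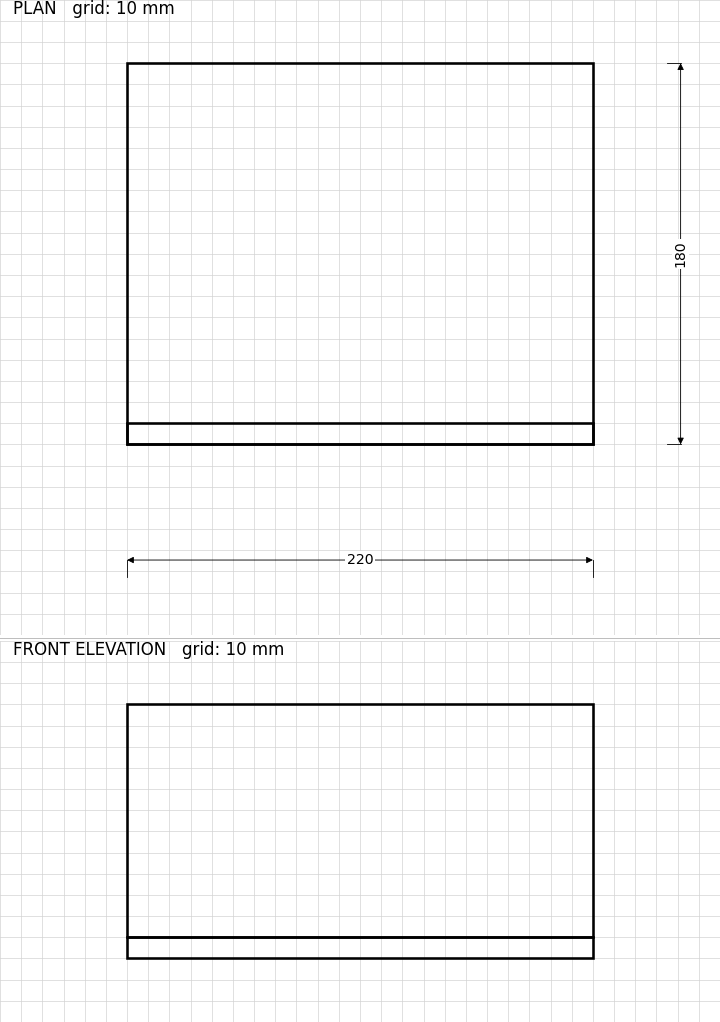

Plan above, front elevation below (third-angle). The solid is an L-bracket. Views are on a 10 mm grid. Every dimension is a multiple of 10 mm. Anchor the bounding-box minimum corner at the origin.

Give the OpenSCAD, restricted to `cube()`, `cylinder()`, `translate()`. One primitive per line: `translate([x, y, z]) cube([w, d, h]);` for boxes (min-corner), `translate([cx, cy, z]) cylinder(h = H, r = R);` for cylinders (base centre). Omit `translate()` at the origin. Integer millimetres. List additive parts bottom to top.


cube([220, 180, 10]);
translate([0, 0, 10]) cube([220, 10, 110]);


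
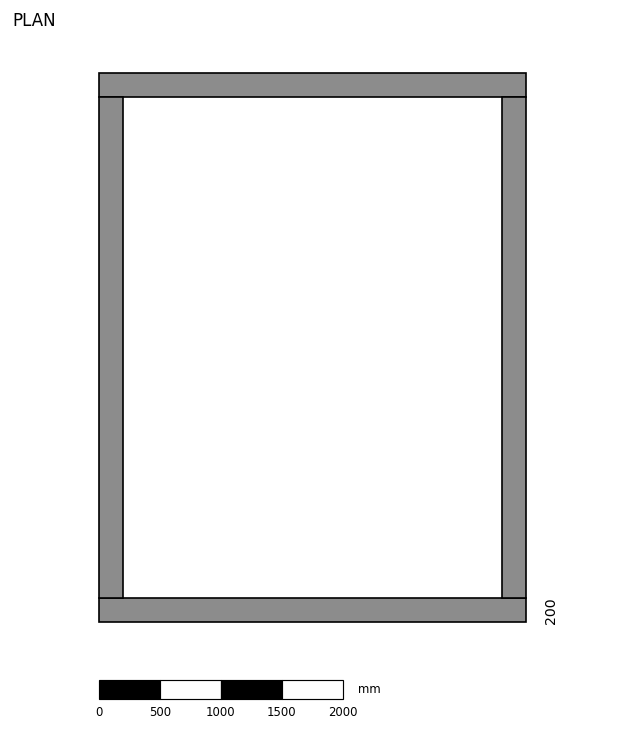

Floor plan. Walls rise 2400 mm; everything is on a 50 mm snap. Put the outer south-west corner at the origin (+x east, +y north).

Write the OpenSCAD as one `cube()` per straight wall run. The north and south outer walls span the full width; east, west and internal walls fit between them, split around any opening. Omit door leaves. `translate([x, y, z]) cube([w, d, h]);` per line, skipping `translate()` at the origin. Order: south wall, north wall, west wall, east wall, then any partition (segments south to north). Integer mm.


cube([3500, 200, 2400]);
translate([0, 4300, 0]) cube([3500, 200, 2400]);
translate([0, 200, 0]) cube([200, 4100, 2400]);
translate([3300, 200, 0]) cube([200, 4100, 2400]);


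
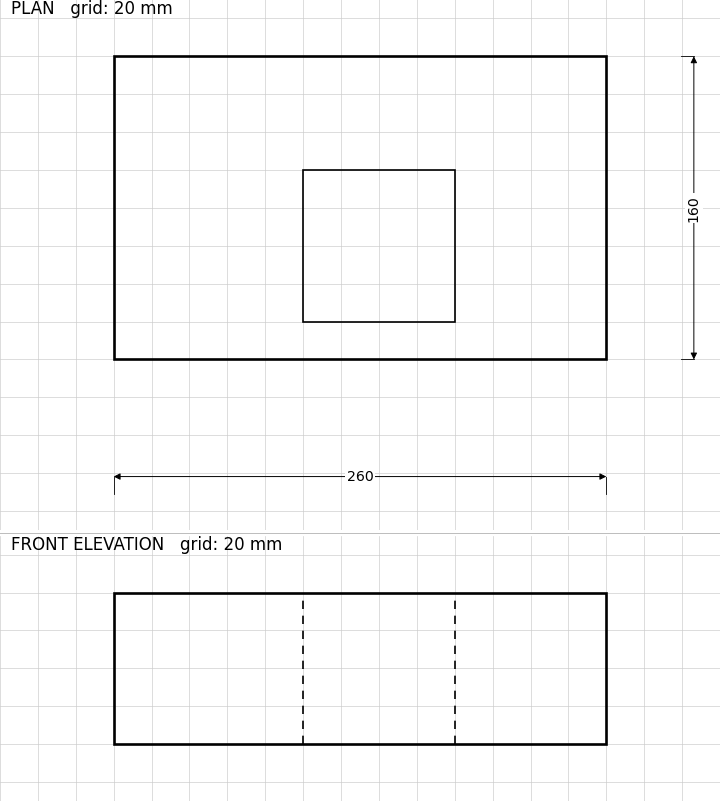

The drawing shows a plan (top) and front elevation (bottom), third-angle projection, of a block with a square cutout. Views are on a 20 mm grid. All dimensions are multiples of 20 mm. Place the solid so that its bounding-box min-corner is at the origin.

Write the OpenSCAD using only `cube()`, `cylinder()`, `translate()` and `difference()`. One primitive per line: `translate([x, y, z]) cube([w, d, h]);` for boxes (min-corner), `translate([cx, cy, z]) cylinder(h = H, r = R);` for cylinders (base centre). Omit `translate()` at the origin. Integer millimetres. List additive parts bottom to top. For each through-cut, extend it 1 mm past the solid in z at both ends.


difference() {
  cube([260, 160, 80]);
  translate([100, 20, -1]) cube([80, 80, 82]);
}
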